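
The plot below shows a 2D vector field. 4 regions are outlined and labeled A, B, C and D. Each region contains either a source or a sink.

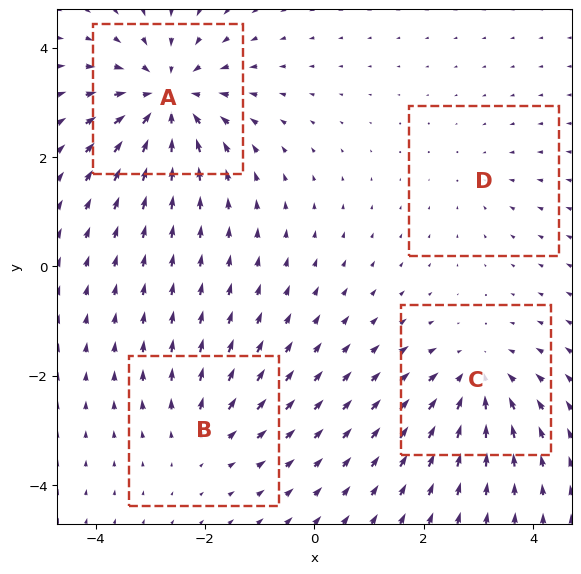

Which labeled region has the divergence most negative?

A

Divergence at each region's feature centre — A: about -7, B: about +3, C: about -5, D: about -2. Region A is most negative.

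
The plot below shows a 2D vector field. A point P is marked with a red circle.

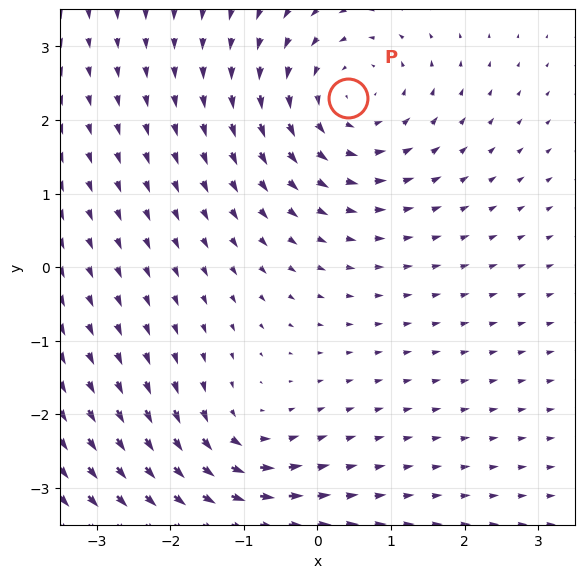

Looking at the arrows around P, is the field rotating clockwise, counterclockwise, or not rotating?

Near P at (0.4, 2.3) the arrows circulate counterclockwise. The curl (z-component) there is about +3; positive curl means counterclockwise rotation.

counterclockwise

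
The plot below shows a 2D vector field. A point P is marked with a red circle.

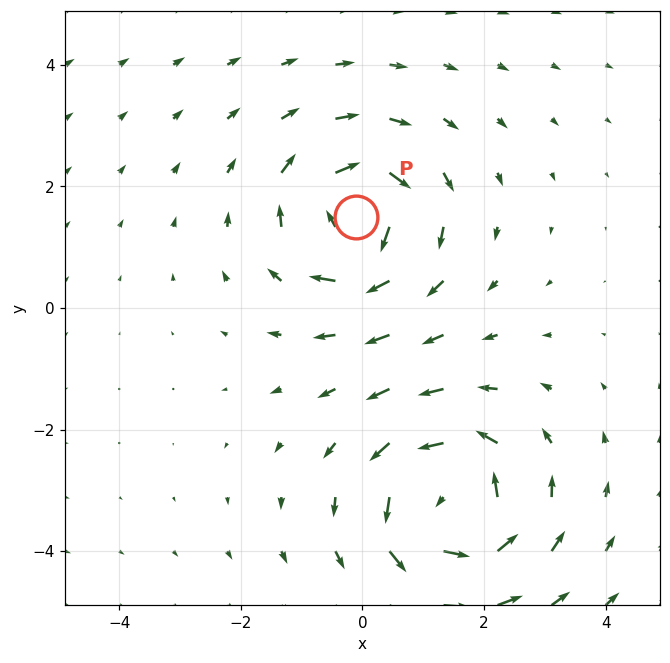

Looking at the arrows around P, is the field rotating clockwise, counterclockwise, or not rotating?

Near P at (-0.1, 1.5) the arrows circulate clockwise. The curl (z-component) there is about -5; negative curl means clockwise rotation.

clockwise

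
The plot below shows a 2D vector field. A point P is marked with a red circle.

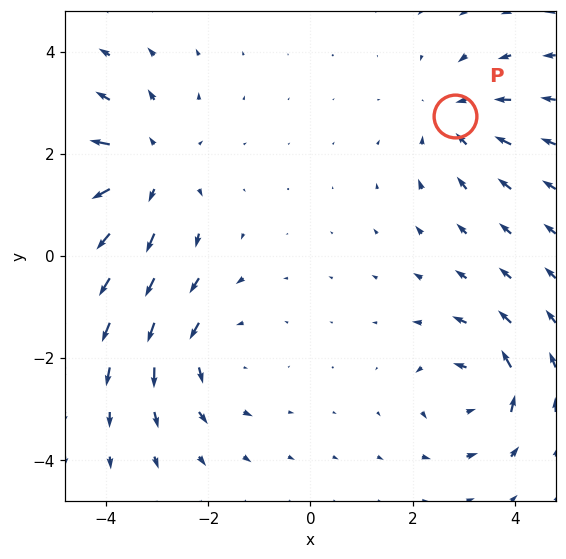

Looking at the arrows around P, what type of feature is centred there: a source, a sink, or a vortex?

At P (2.8, 2.7) the arrows converge inward. Divergence about -3, curl ≈0 — negative divergence with near-zero curl is a sink.

sink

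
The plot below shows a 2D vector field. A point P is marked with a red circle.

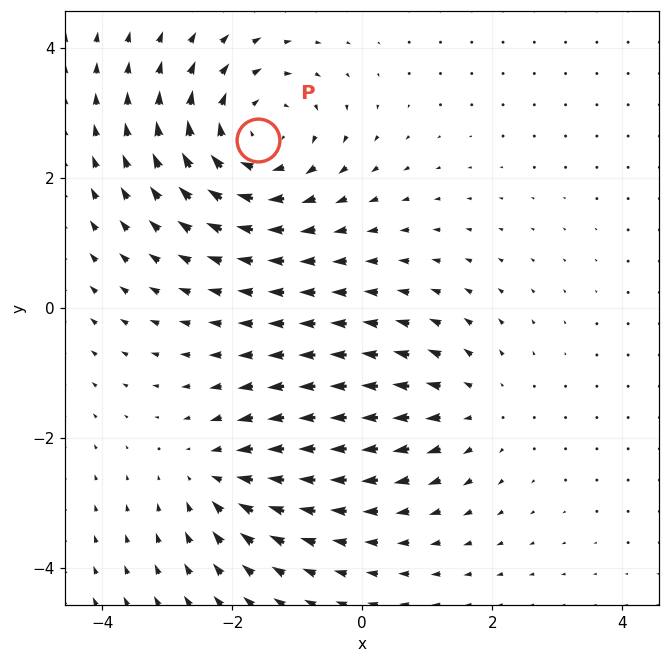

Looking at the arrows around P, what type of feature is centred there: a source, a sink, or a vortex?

vortex

At P (-1.6, 2.6) the arrows circulate clockwise. Divergence ≈0, curl about -4 — near-zero divergence with nonzero curl is a vortex.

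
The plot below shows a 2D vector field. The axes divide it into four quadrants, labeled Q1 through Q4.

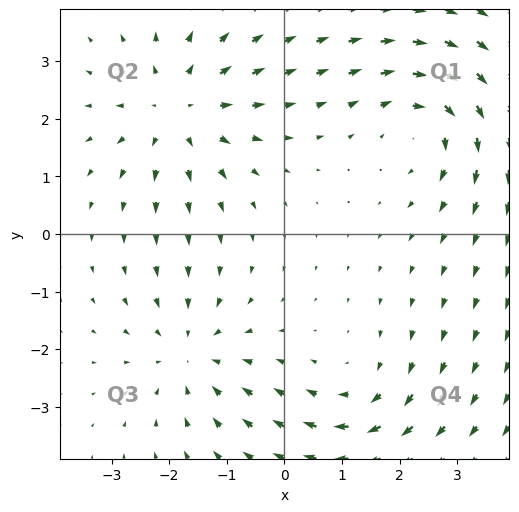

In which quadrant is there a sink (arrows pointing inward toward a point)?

The sink sits at approximately (-1.6, -2.1), which lies in quadrant Q3. The divergence there is about -3, negative as expected for a sink.

Q3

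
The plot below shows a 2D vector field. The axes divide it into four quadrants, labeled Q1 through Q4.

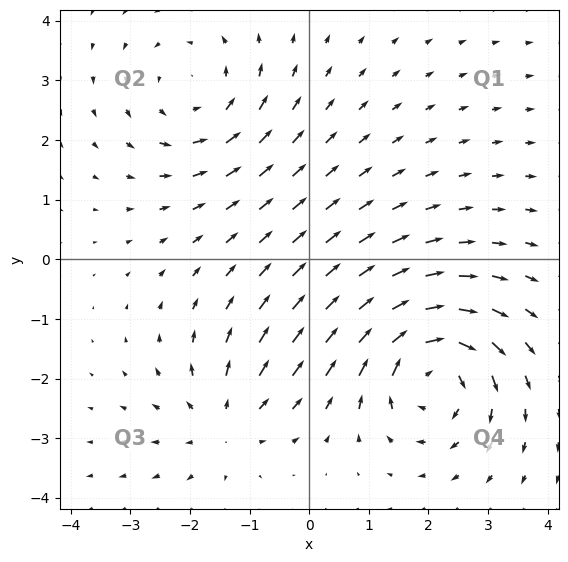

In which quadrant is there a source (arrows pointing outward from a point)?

Q3

The source sits at approximately (-1.4, -2.7), which lies in quadrant Q3. The divergence there is about +3, positive as expected for a source.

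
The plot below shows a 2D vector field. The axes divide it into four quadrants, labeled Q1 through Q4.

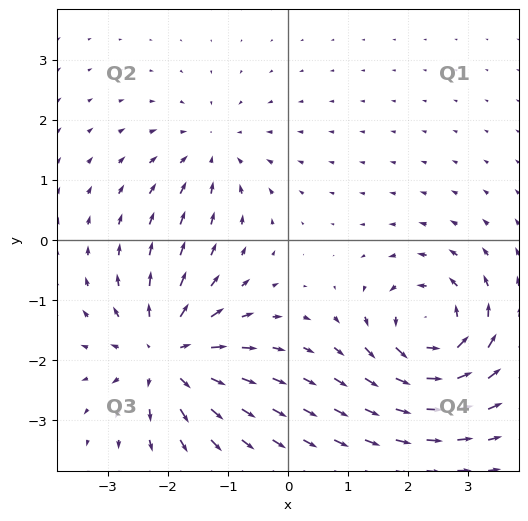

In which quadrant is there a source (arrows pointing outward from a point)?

Q3

The source sits at approximately (-2.0, -1.9), which lies in quadrant Q3. The divergence there is about +5, positive as expected for a source.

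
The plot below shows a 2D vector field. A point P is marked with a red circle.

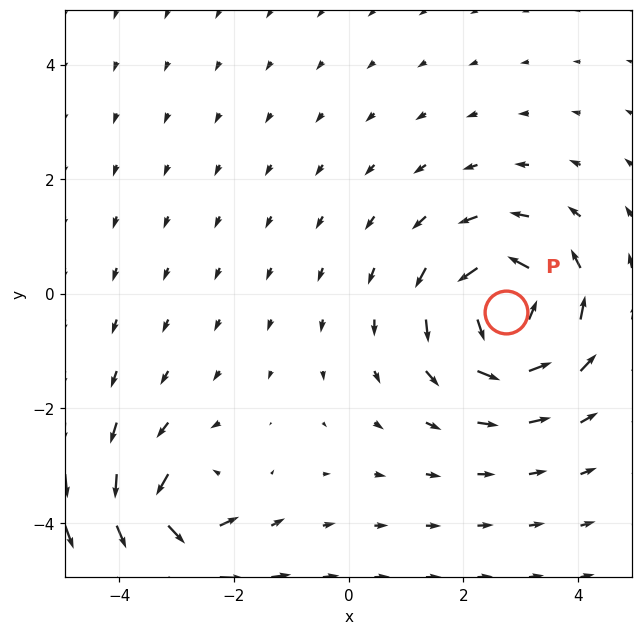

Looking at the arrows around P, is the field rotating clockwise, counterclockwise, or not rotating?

counterclockwise

Near P at (2.7, -0.3) the arrows circulate counterclockwise. The curl (z-component) there is about +5; positive curl means counterclockwise rotation.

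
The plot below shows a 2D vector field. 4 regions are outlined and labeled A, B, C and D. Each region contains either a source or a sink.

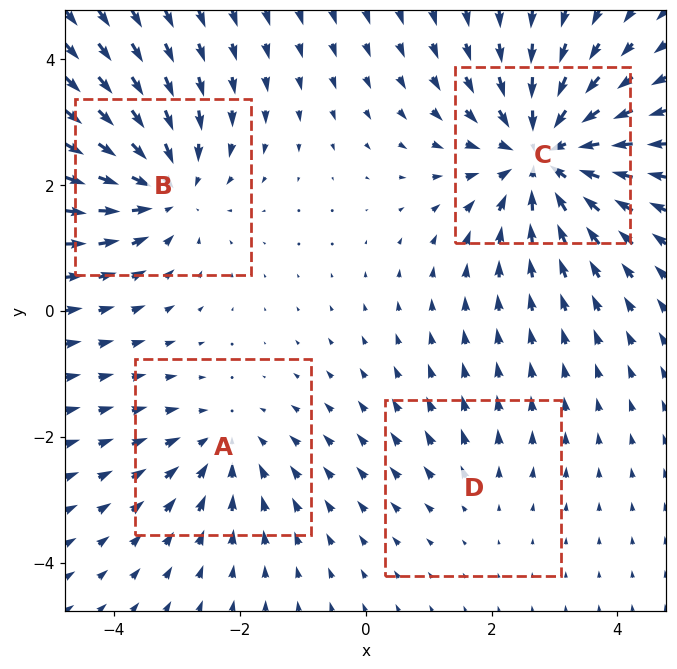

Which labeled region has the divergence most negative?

Divergence at each region's feature centre — A: about -3, B: about -5, C: about -6, D: about +2. Region C is most negative.

C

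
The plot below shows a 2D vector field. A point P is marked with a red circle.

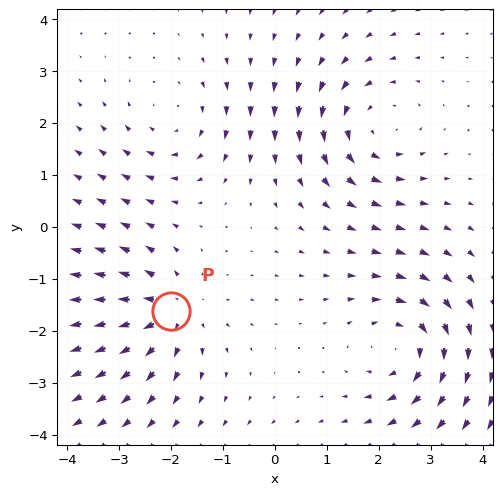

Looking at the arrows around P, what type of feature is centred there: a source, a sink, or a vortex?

source

At P (-2.0, -1.6) the arrows spread outward. Divergence about +4, curl ≈0 — positive divergence with near-zero curl is a source.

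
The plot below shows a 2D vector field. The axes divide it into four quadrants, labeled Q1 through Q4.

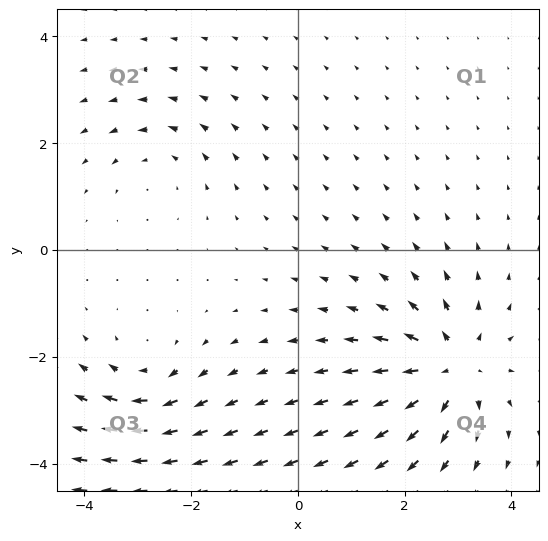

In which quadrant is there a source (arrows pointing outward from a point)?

The source sits at approximately (2.9, -2.2), which lies in quadrant Q4. The divergence there is about +5, positive as expected for a source.

Q4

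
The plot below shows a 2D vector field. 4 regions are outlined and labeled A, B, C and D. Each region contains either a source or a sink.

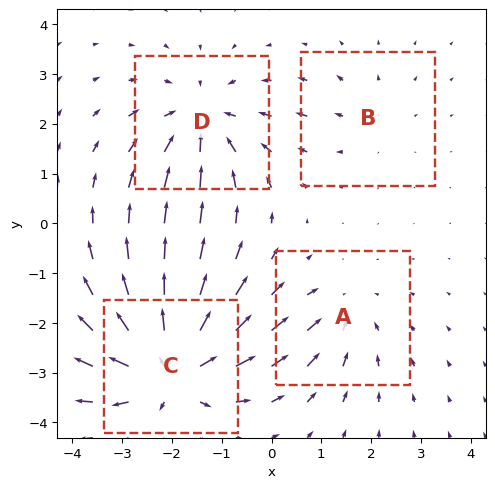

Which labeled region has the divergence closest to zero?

B

Divergence at each region's feature centre — A: about -3, B: about +2, C: about +6, D: about -4. Region B is closest to zero.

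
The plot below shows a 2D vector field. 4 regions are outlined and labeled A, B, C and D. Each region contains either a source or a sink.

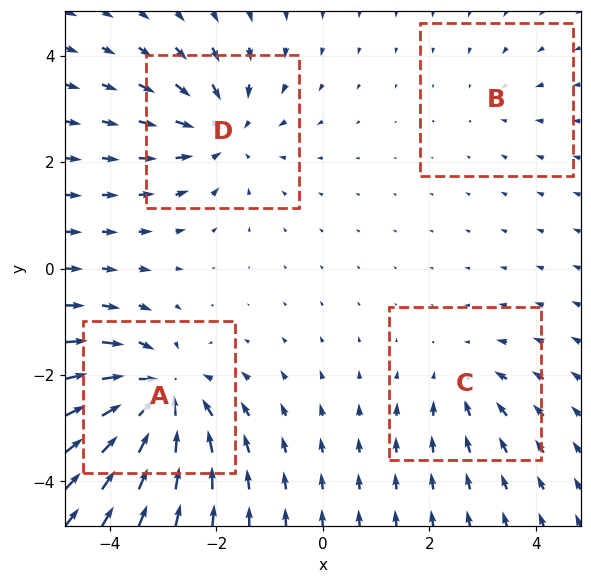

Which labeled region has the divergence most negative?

Divergence at each region's feature centre — A: about -7, B: about -2, C: about -3, D: about -5. Region A is most negative.

A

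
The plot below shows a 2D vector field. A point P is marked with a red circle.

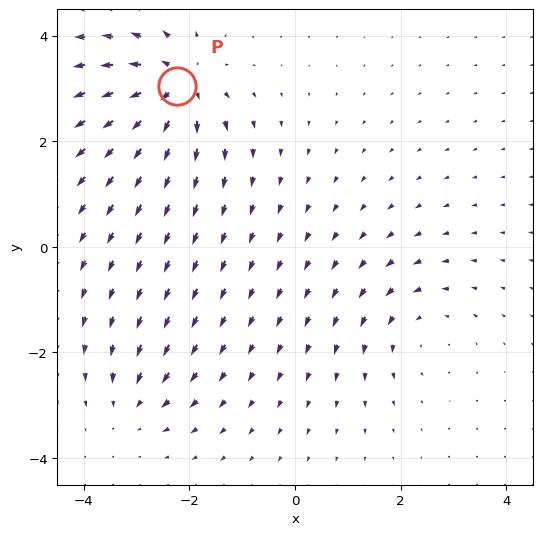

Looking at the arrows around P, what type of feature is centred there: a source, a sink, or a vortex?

At P (-2.2, 3.0) the arrows spread outward. Divergence about +7, curl ≈0 — positive divergence with near-zero curl is a source.

source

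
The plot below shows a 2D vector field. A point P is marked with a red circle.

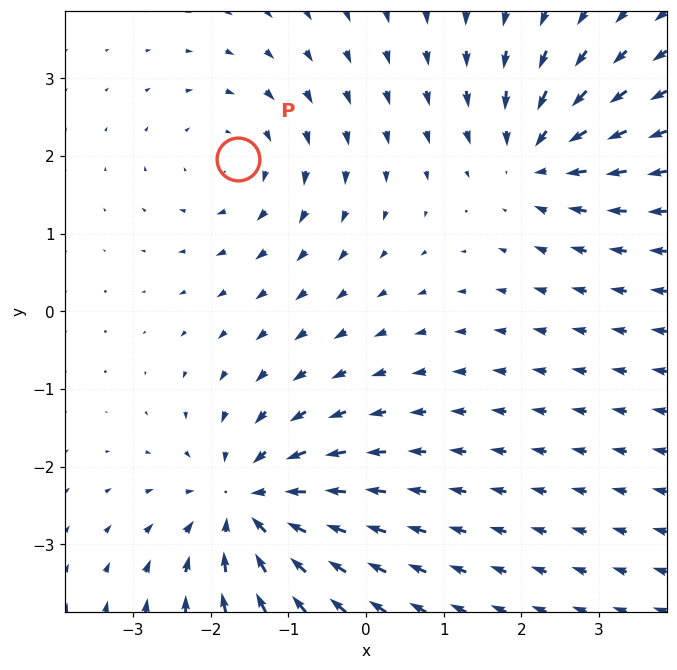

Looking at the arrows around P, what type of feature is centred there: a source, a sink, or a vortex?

vortex

At P (-1.6, 2.0) the arrows circulate clockwise. Divergence ≈0, curl about -2 — near-zero divergence with nonzero curl is a vortex.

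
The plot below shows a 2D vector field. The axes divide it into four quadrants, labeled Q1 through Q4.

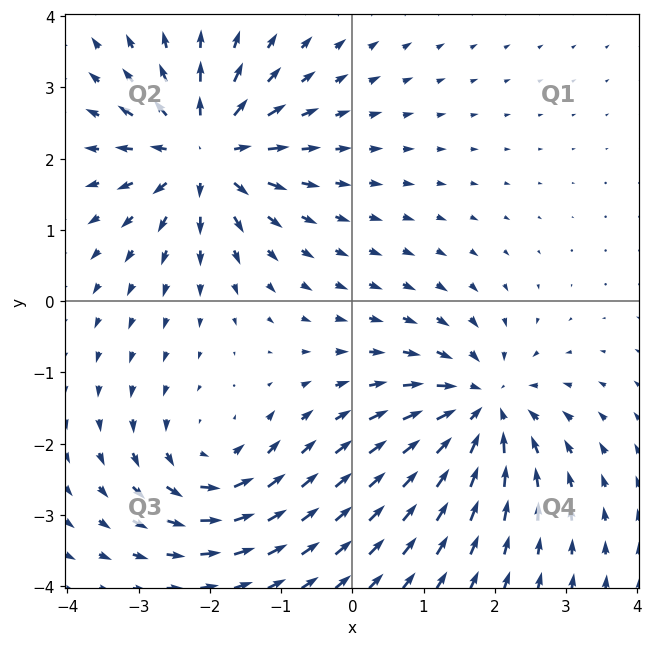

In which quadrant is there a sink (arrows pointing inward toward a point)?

Q4

The sink sits at approximately (1.8, -1.5), which lies in quadrant Q4. The divergence there is about -5, negative as expected for a sink.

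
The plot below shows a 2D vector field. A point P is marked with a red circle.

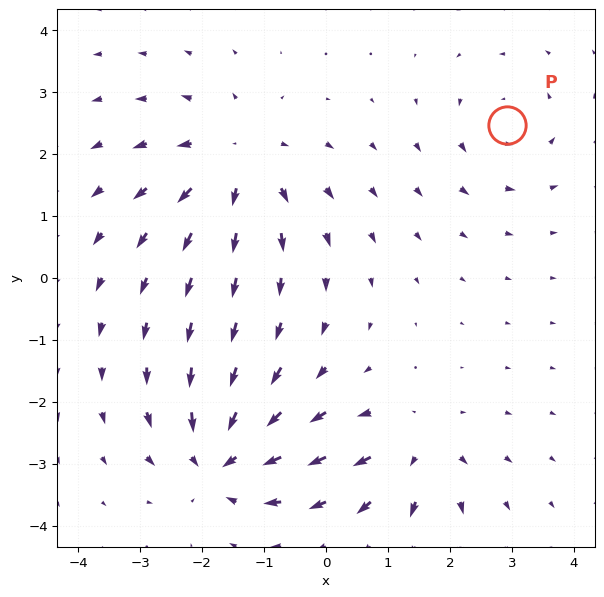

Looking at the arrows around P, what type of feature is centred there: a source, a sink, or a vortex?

vortex

At P (2.9, 2.5) the arrows circulate counterclockwise. Divergence ≈0, curl about +4 — near-zero divergence with nonzero curl is a vortex.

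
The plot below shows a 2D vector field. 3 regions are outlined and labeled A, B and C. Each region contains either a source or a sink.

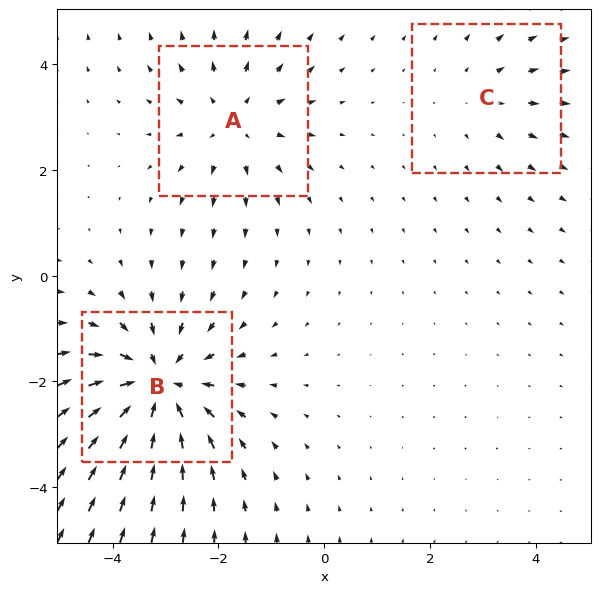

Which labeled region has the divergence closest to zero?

Divergence at each region's feature centre — A: about +3, B: about -5, C: about +2. Region C is closest to zero.

C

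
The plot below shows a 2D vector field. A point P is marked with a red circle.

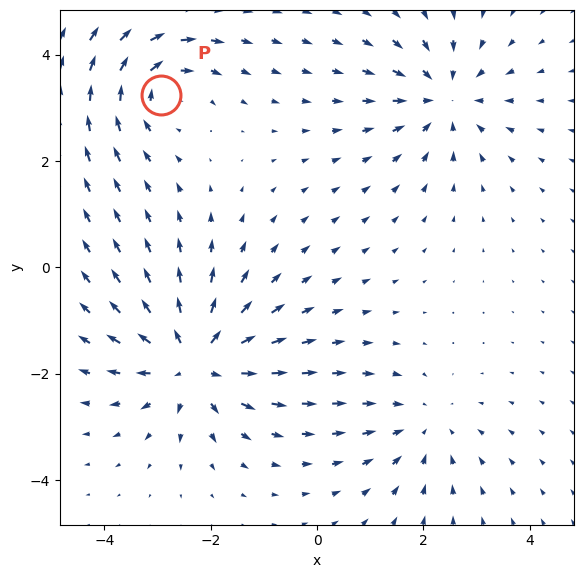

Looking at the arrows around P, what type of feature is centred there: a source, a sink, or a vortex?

vortex

At P (-2.9, 3.2) the arrows circulate clockwise. Divergence ≈0, curl about -4 — near-zero divergence with nonzero curl is a vortex.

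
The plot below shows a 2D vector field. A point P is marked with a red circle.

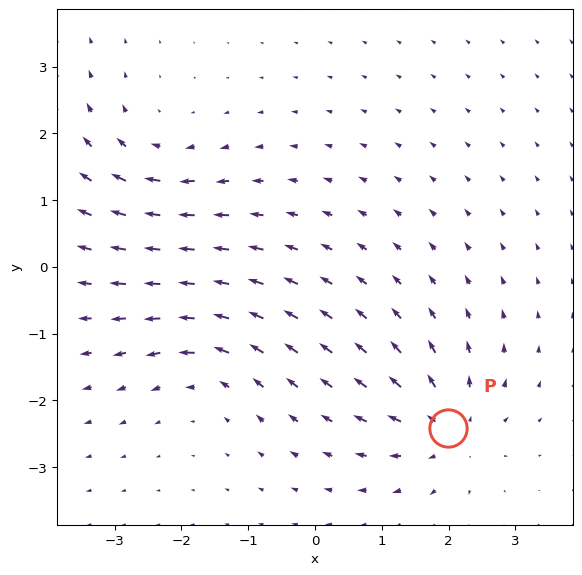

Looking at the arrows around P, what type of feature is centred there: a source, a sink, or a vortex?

At P (2.0, -2.4) the arrows spread outward. Divergence about +6, curl ≈0 — positive divergence with near-zero curl is a source.

source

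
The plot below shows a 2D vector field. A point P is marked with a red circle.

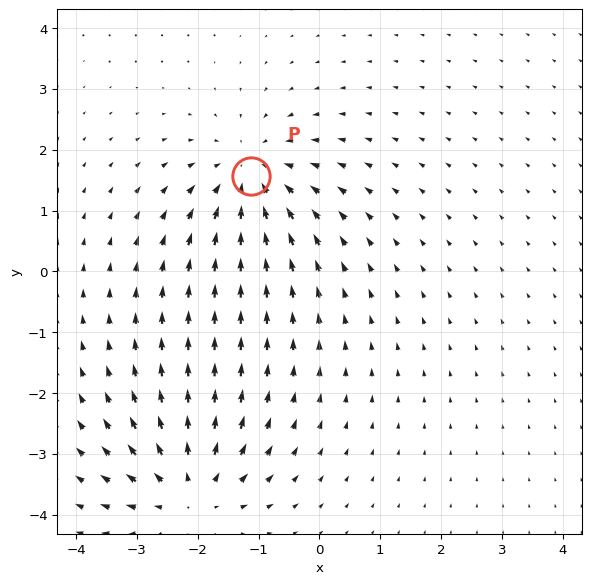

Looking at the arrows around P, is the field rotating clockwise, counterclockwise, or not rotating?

Near P at (-1.1, 1.6) the arrows show no circulation. The curl there is ≈0.

not rotating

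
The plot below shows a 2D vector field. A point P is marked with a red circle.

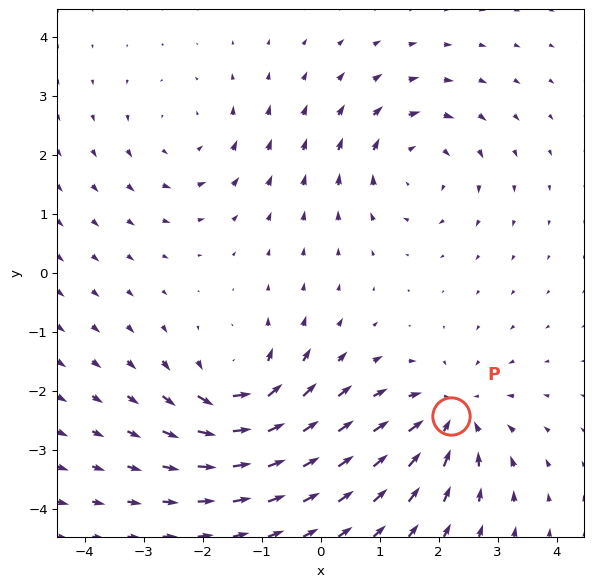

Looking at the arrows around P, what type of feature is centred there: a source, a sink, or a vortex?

sink

At P (2.2, -2.4) the arrows converge inward. Divergence about -5, curl ≈0 — negative divergence with near-zero curl is a sink.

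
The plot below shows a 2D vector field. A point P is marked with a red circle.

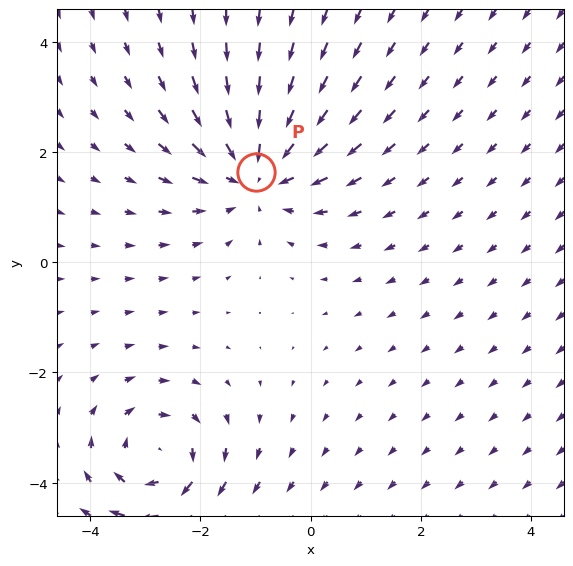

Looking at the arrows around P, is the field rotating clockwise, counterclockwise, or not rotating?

Near P at (-1.0, 1.6) the arrows show no circulation. The curl there is ≈0.

not rotating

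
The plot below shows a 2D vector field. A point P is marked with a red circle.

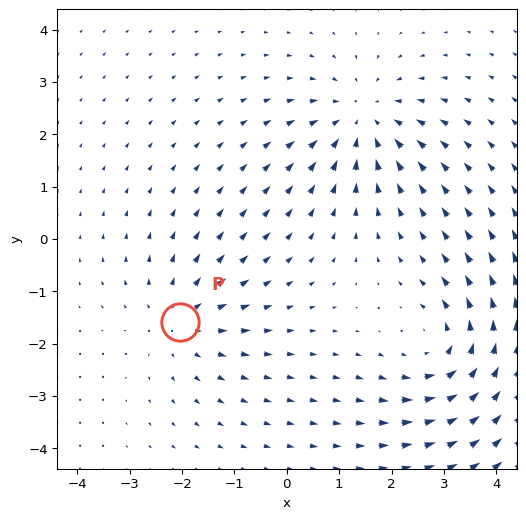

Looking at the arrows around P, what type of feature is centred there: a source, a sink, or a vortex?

source

At P (-2.0, -1.6) the arrows spread outward. Divergence about +3, curl ≈0 — positive divergence with near-zero curl is a source.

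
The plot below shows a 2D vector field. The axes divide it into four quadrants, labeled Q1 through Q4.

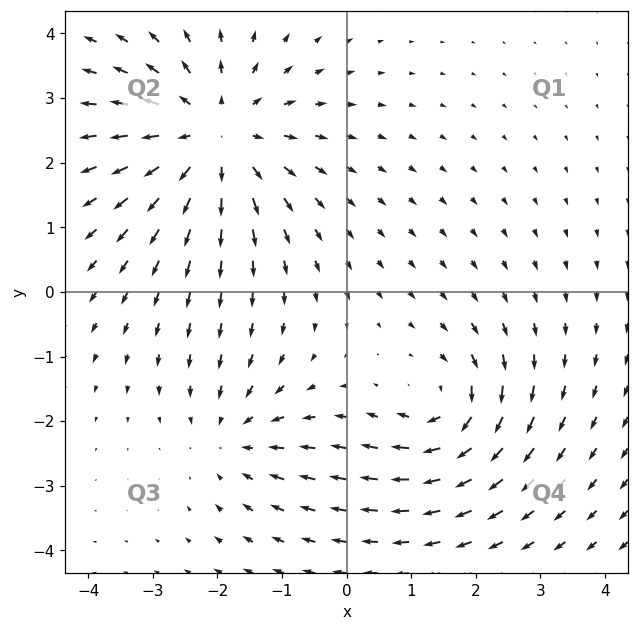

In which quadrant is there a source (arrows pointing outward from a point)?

Q2

The source sits at approximately (-2.0, 2.4), which lies in quadrant Q2. The divergence there is about +4, positive as expected for a source.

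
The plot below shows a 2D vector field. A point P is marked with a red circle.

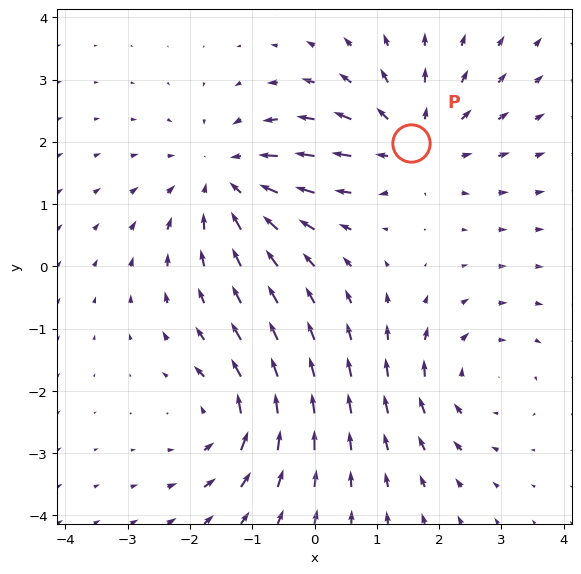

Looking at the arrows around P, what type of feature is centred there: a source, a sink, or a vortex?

source

At P (1.6, 2.0) the arrows spread outward. Divergence about +4, curl ≈0 — positive divergence with near-zero curl is a source.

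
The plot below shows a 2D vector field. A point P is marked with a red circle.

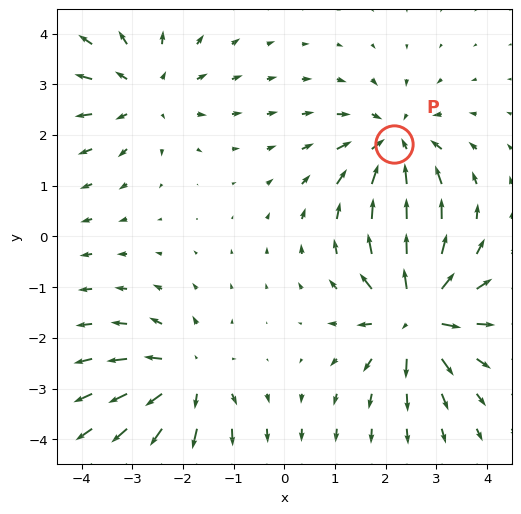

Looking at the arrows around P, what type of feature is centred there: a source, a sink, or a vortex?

sink

At P (2.2, 1.8) the arrows converge inward. Divergence about -4, curl ≈0 — negative divergence with near-zero curl is a sink.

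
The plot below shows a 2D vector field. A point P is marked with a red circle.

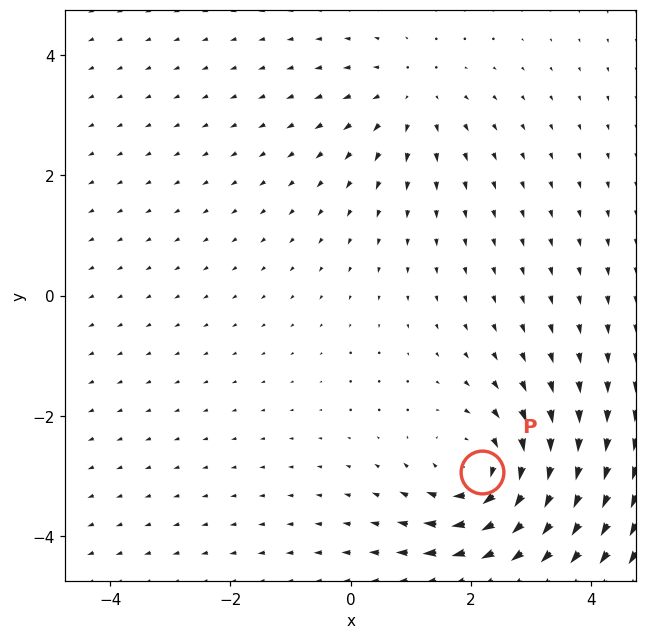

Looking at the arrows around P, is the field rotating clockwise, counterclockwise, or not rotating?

Near P at (2.2, -2.9) the arrows circulate clockwise. The curl (z-component) there is about -4; negative curl means clockwise rotation.

clockwise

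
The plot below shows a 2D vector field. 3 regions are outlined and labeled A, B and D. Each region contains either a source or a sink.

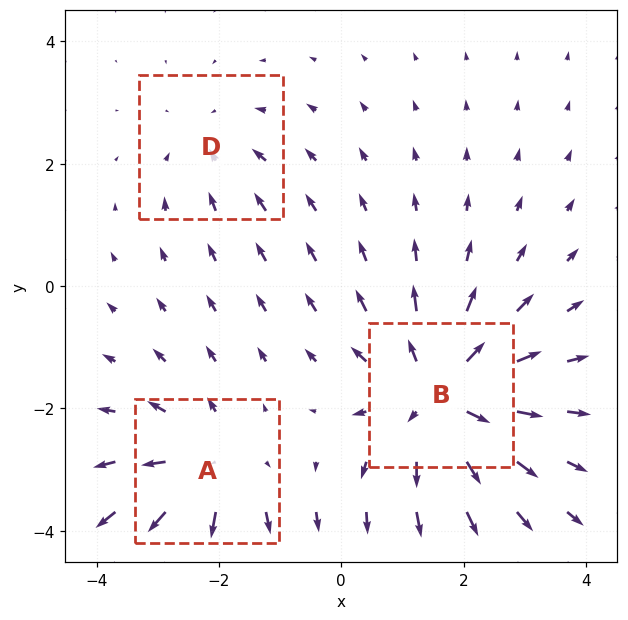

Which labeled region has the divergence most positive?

Divergence at each region's feature centre — A: about +3, B: about +4, D: about -2. Region B is most positive.

B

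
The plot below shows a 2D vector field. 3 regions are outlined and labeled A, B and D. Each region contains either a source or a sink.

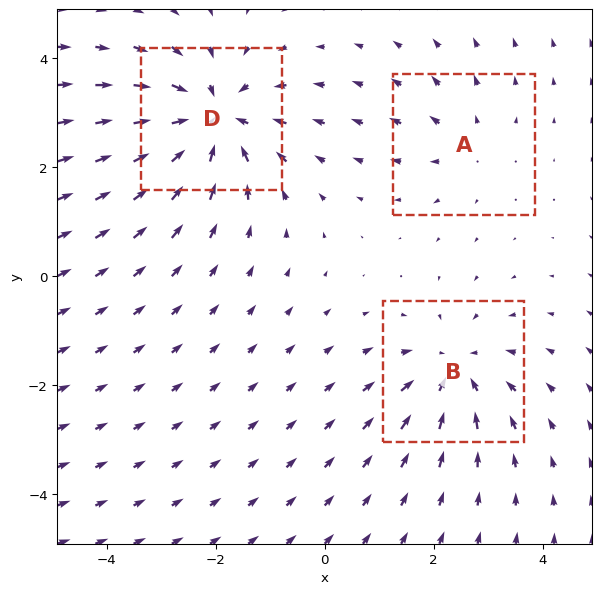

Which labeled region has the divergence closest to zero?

Divergence at each region's feature centre — A: about +2, B: about -3, D: about -5. Region A is closest to zero.

A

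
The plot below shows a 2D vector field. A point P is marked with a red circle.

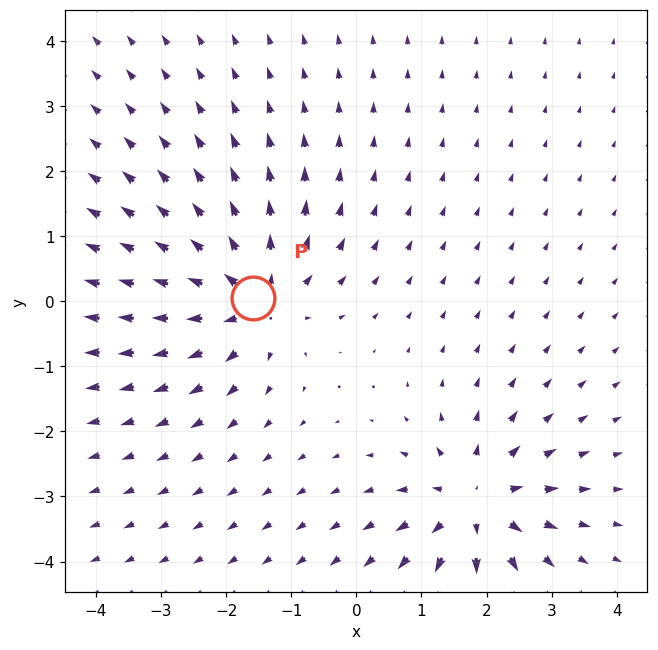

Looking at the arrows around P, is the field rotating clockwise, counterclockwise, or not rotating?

Near P at (-1.6, 0.0) the arrows show no circulation. The curl there is ≈0.

not rotating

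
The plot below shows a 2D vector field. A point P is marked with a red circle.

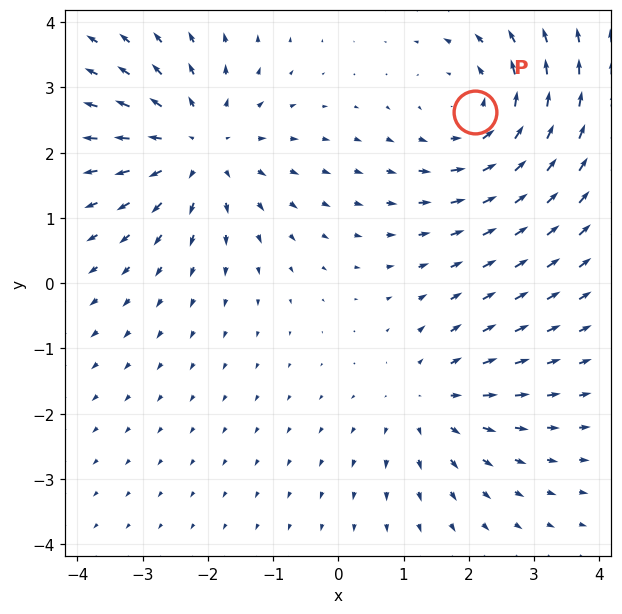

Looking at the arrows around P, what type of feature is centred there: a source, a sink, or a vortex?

At P (2.1, 2.6) the arrows circulate counterclockwise. Divergence ≈0, curl about +4 — near-zero divergence with nonzero curl is a vortex.

vortex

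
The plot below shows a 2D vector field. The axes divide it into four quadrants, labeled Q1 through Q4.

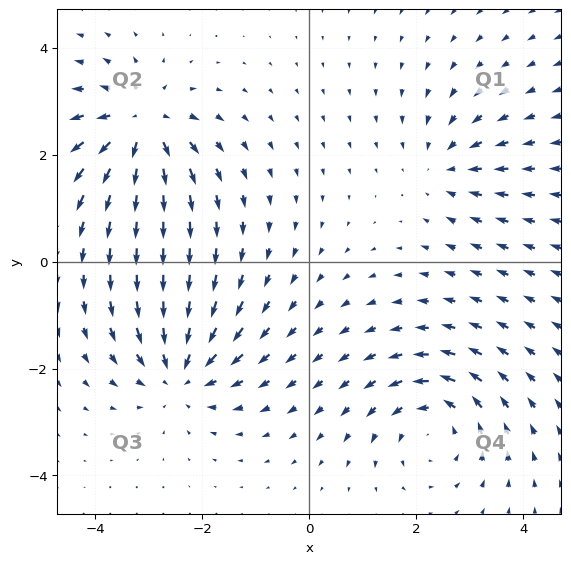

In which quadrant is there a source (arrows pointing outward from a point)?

Q2

The source sits at approximately (-3.1, 2.6), which lies in quadrant Q2. The divergence there is about +5, positive as expected for a source.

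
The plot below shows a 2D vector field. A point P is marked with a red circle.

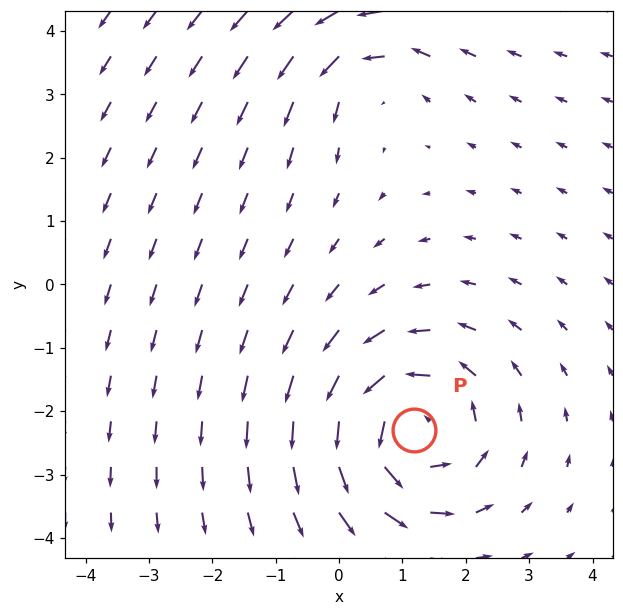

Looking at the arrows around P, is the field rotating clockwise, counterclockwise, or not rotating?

Near P at (1.2, -2.3) the arrows circulate counterclockwise. The curl (z-component) there is about +4; positive curl means counterclockwise rotation.

counterclockwise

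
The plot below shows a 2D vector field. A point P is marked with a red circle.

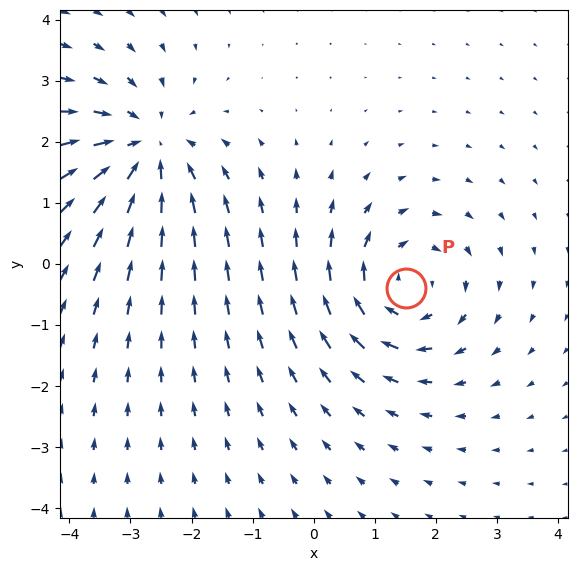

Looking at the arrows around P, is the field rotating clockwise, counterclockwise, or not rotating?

clockwise

Near P at (1.5, -0.4) the arrows circulate clockwise. The curl (z-component) there is about -5; negative curl means clockwise rotation.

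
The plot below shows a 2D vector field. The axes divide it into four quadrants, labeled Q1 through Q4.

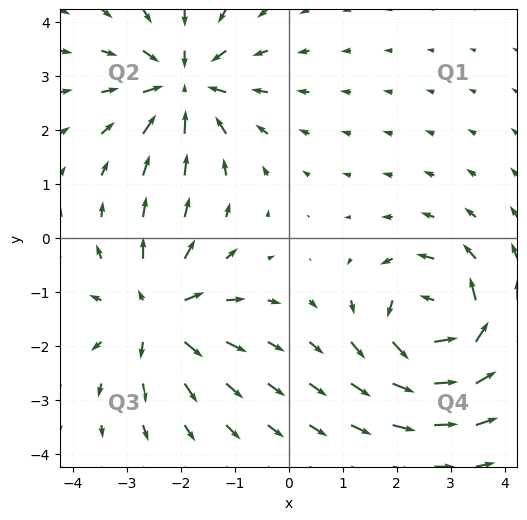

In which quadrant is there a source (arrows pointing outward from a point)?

The source sits at approximately (-2.4, -1.4), which lies in quadrant Q3. The divergence there is about +5, positive as expected for a source.

Q3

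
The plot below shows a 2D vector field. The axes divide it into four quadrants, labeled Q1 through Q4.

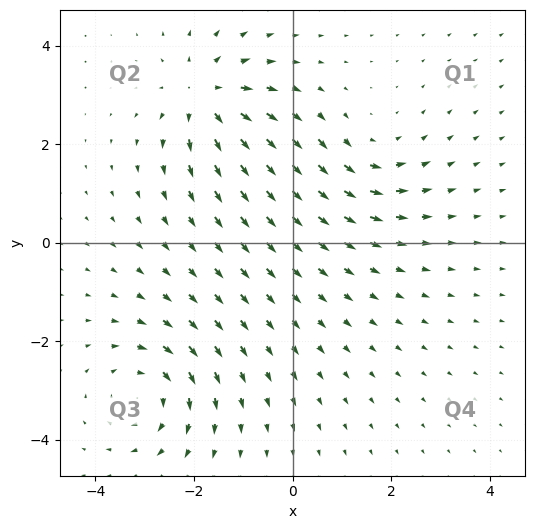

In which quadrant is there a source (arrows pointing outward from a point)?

Q2

The source sits at approximately (-1.8, 3.0), which lies in quadrant Q2. The divergence there is about +6, positive as expected for a source.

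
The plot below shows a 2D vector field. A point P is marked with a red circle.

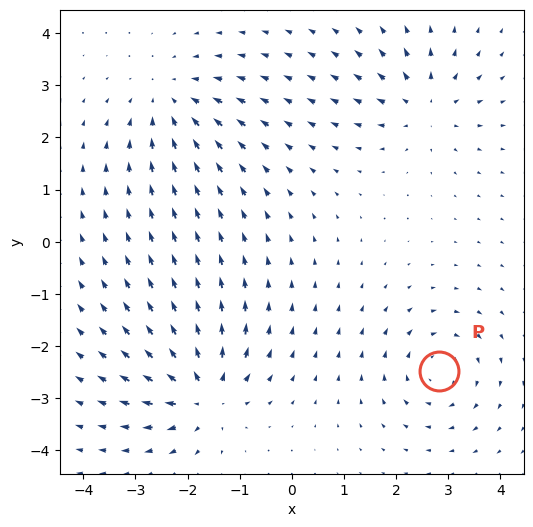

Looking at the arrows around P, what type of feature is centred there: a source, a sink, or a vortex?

At P (2.8, -2.5) the arrows circulate clockwise. Divergence ≈0, curl about -3 — near-zero divergence with nonzero curl is a vortex.

vortex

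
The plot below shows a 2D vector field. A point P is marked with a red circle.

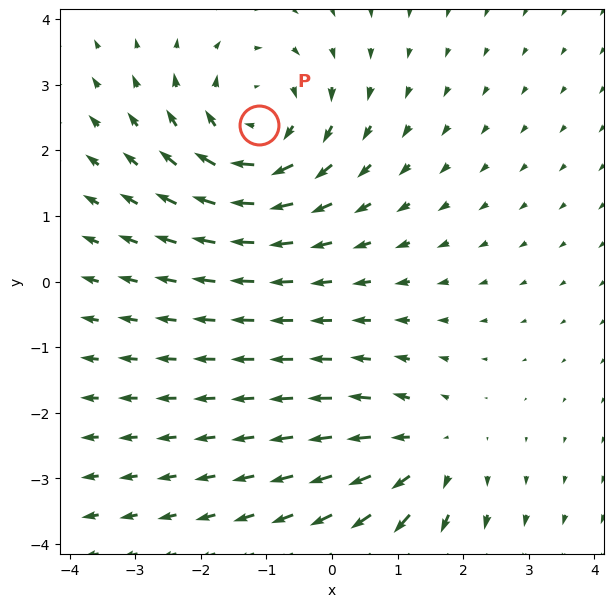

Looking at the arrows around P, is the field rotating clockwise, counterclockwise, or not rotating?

clockwise

Near P at (-1.1, 2.4) the arrows circulate clockwise. The curl (z-component) there is about -4; negative curl means clockwise rotation.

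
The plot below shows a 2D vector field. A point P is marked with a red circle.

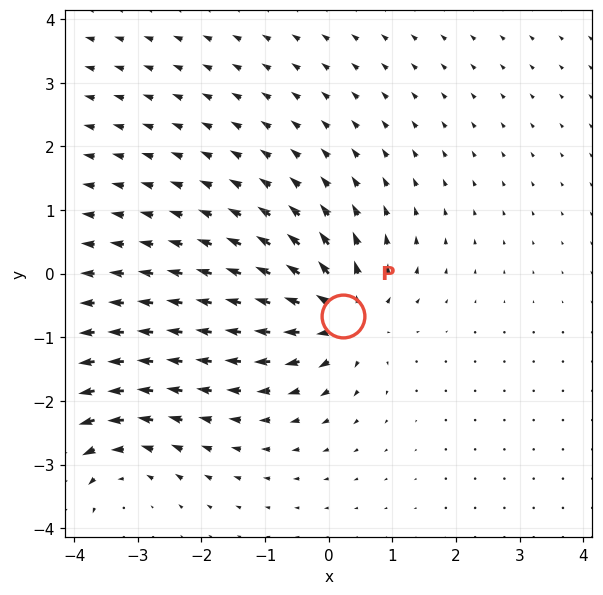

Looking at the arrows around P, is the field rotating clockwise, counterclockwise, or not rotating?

not rotating

Near P at (0.2, -0.7) the arrows show no circulation. The curl there is ≈0.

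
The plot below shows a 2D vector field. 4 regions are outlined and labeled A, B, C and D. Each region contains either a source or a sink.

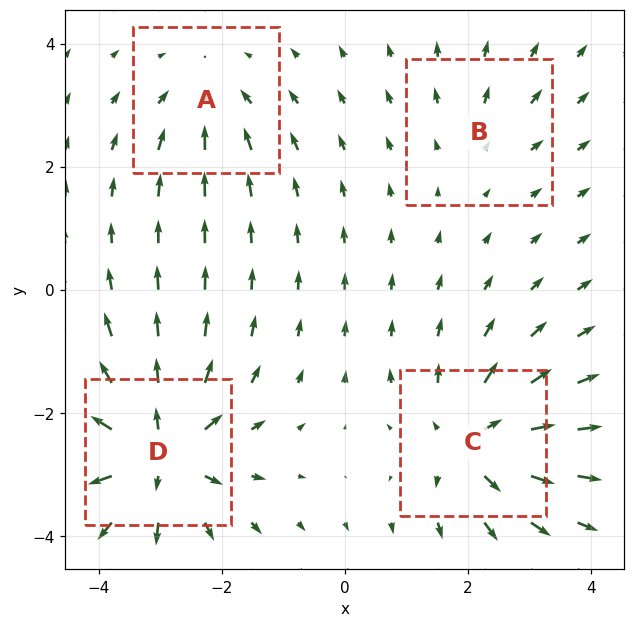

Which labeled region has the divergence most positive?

Divergence at each region's feature centre — A: about -4, B: about +2, C: about +6, D: about +7. Region D is most positive.

D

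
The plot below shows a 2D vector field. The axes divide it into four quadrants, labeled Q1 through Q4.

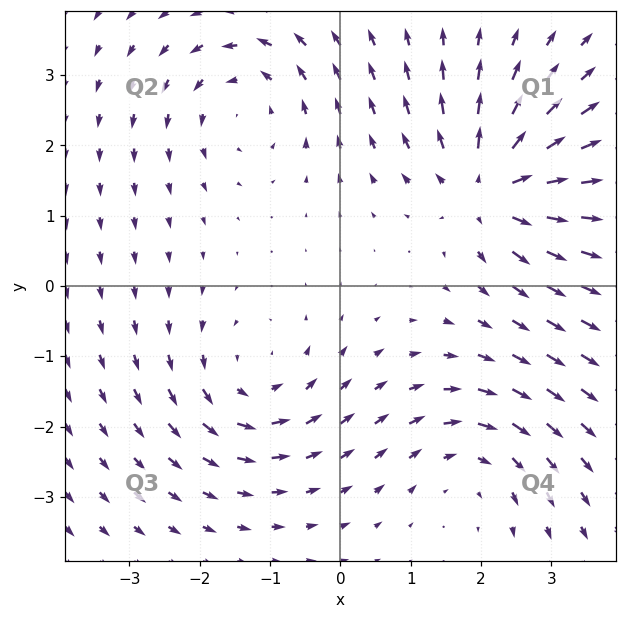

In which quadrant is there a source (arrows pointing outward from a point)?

Q1

The source sits at approximately (2.2, 1.4), which lies in quadrant Q1. The divergence there is about +5, positive as expected for a source.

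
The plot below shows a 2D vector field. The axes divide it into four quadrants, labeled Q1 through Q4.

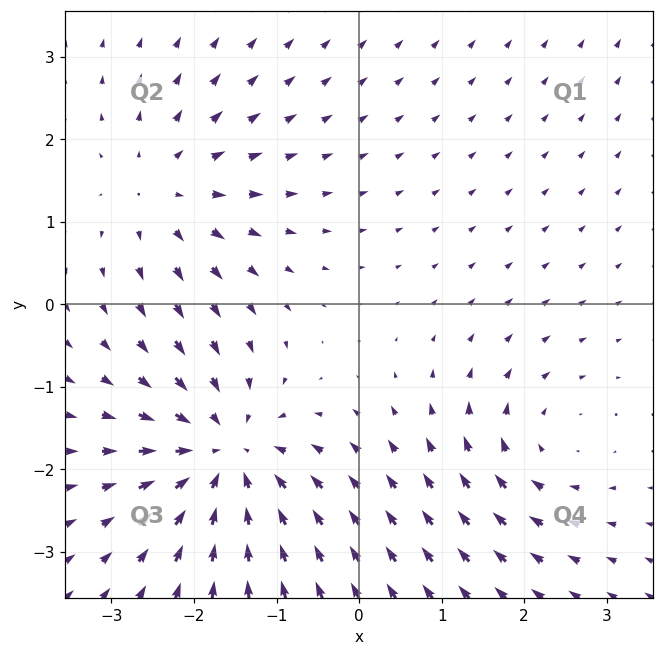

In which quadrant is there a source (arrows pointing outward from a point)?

The source sits at approximately (-2.4, 1.4), which lies in quadrant Q2. The divergence there is about +3, positive as expected for a source.

Q2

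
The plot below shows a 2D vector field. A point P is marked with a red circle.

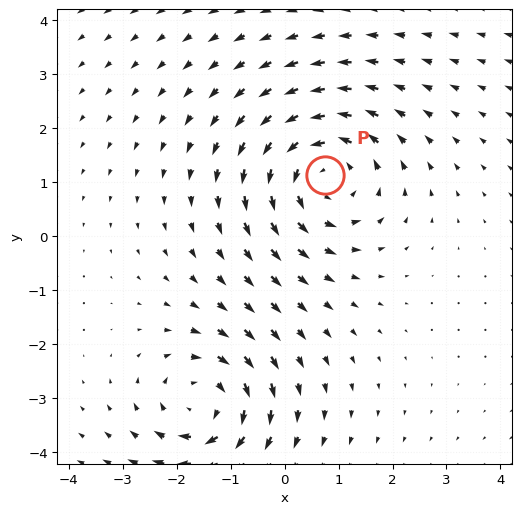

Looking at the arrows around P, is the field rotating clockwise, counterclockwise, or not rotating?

counterclockwise

Near P at (0.7, 1.1) the arrows circulate counterclockwise. The curl (z-component) there is about +4; positive curl means counterclockwise rotation.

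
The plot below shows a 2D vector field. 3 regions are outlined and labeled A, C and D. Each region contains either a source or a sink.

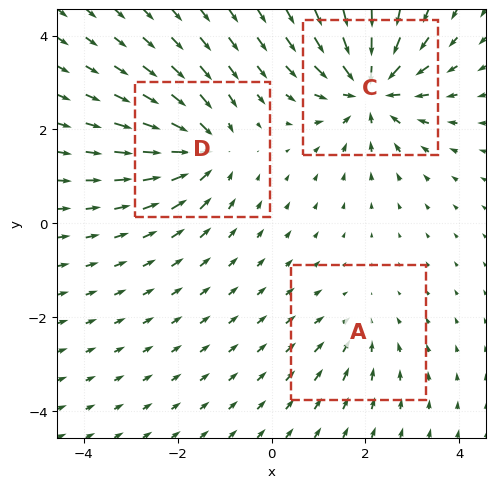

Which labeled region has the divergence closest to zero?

A

Divergence at each region's feature centre — A: about -2, C: about -6, D: about -4. Region A is closest to zero.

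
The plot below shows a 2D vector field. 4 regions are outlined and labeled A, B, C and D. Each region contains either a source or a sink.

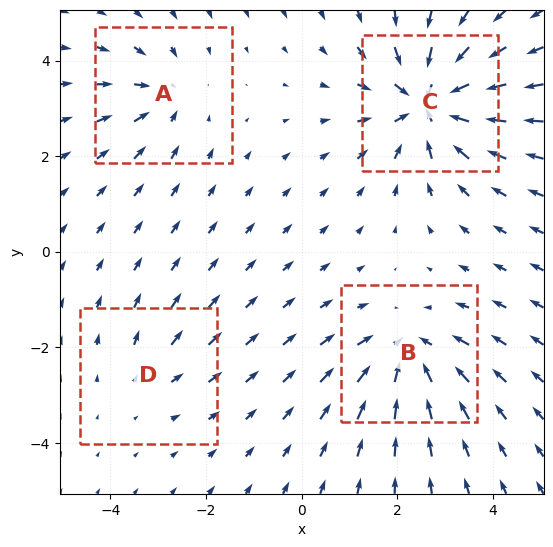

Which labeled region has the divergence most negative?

C

Divergence at each region's feature centre — A: about -4, B: about -5, C: about -7, D: about +2. Region C is most negative.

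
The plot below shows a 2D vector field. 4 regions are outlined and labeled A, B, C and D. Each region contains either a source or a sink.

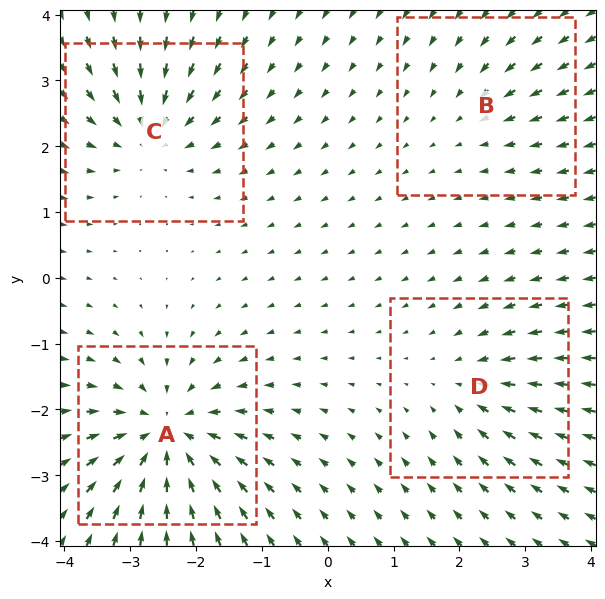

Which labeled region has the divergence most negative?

Divergence at each region's feature centre — A: about -8, B: about -2, C: about -5, D: about -4. Region A is most negative.

A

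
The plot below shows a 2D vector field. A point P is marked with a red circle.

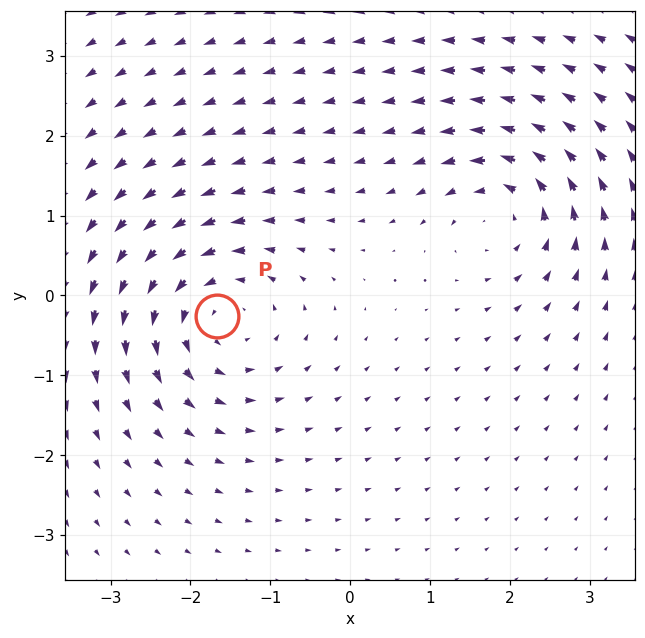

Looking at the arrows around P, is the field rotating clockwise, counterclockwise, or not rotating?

counterclockwise

Near P at (-1.7, -0.3) the arrows circulate counterclockwise. The curl (z-component) there is about +5; positive curl means counterclockwise rotation.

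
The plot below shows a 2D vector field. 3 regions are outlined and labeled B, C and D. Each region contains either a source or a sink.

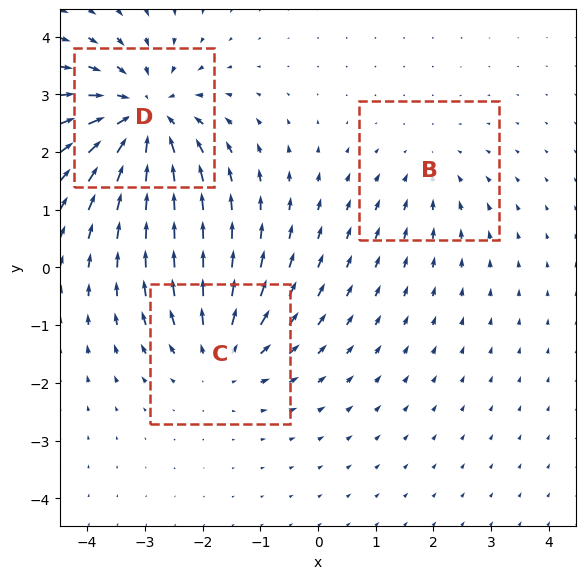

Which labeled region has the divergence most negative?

Divergence at each region's feature centre — B: about -2, C: about +3, D: about -5. Region D is most negative.

D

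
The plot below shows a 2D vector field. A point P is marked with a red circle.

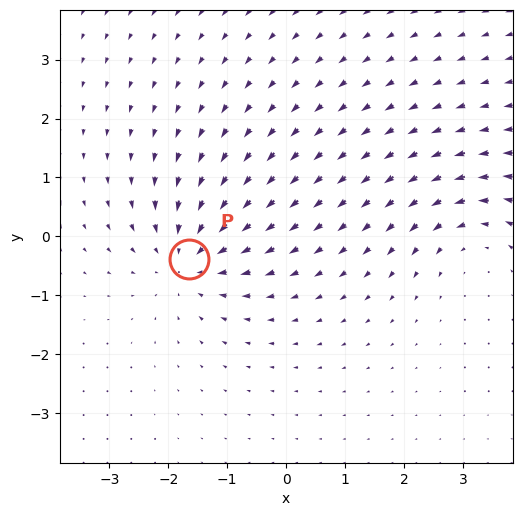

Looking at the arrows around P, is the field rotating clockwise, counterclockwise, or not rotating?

not rotating

Near P at (-1.7, -0.4) the arrows show no circulation. The curl there is ≈0.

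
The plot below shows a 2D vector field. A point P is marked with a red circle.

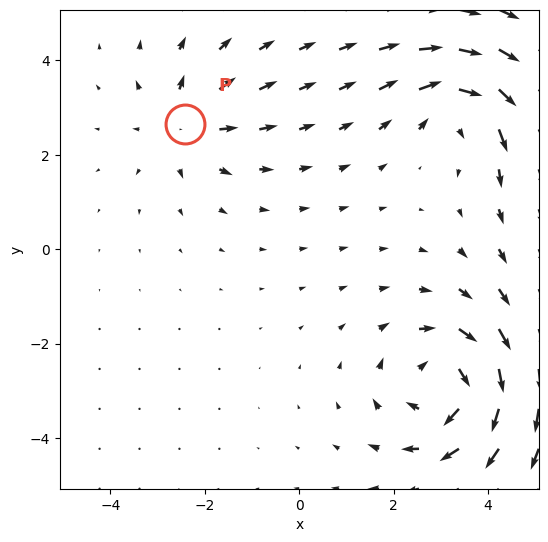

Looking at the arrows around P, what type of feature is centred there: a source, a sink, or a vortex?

source

At P (-2.4, 2.6) the arrows spread outward. Divergence about +3, curl ≈0 — positive divergence with near-zero curl is a source.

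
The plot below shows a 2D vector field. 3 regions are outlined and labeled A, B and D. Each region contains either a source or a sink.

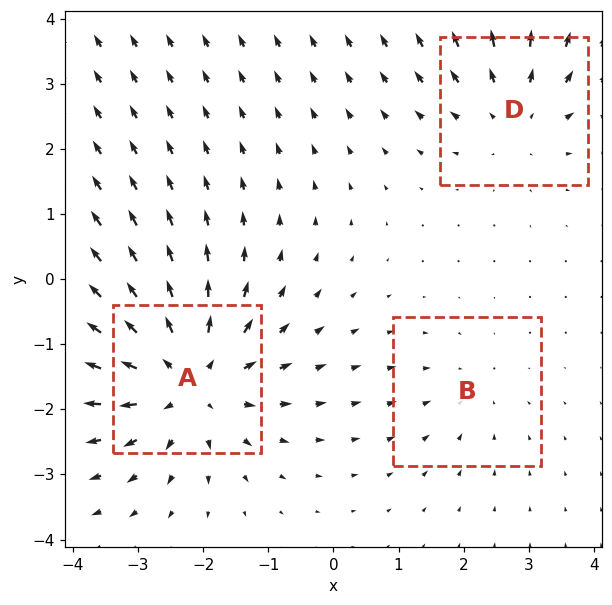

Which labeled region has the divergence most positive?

Divergence at each region's feature centre — A: about +5, B: about -2, D: about +3. Region A is most positive.

A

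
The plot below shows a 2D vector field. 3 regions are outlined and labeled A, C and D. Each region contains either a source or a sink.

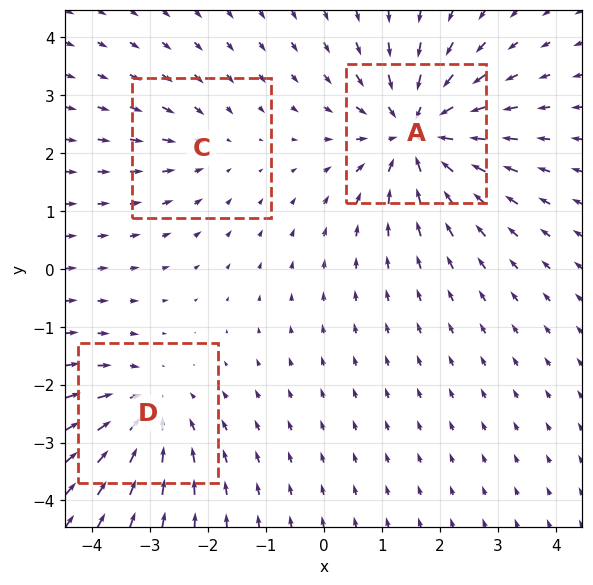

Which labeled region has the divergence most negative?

A

Divergence at each region's feature centre — A: about -5, C: about -2, D: about -3. Region A is most negative.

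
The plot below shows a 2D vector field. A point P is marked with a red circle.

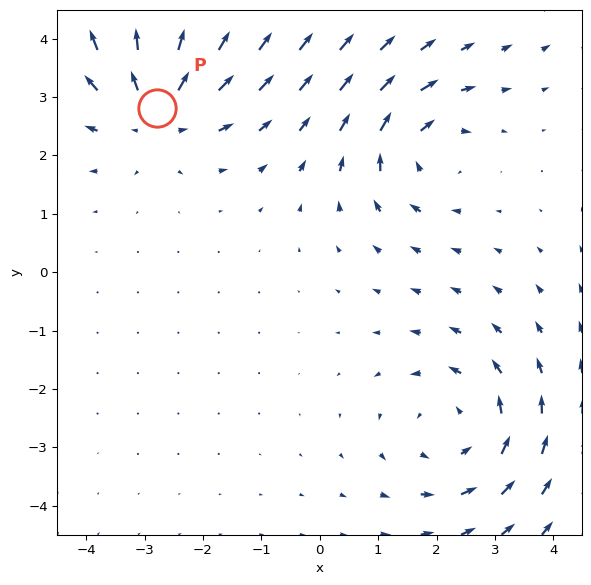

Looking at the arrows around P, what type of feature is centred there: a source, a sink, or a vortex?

source

At P (-2.8, 2.8) the arrows spread outward. Divergence about +4, curl ≈0 — positive divergence with near-zero curl is a source.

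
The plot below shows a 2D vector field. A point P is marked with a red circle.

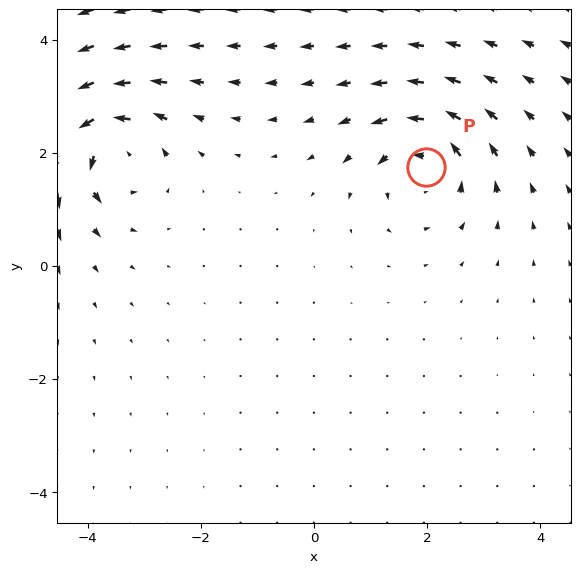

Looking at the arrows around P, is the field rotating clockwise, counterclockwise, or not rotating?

Near P at (2.0, 1.7) the arrows circulate counterclockwise. The curl (z-component) there is about +6; positive curl means counterclockwise rotation.

counterclockwise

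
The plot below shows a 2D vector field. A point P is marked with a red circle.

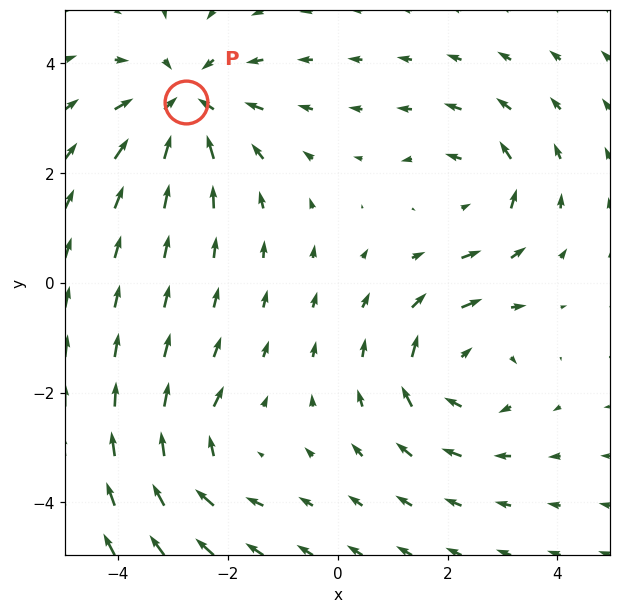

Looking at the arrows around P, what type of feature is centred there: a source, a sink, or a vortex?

sink

At P (-2.8, 3.3) the arrows converge inward. Divergence about -4, curl ≈0 — negative divergence with near-zero curl is a sink.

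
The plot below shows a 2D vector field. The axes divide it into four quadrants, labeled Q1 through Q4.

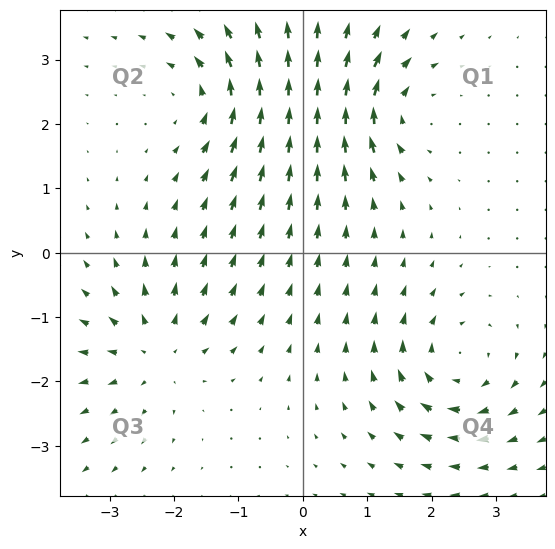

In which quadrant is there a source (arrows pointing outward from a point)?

The source sits at approximately (-2.3, -1.5), which lies in quadrant Q3. The divergence there is about +3, positive as expected for a source.

Q3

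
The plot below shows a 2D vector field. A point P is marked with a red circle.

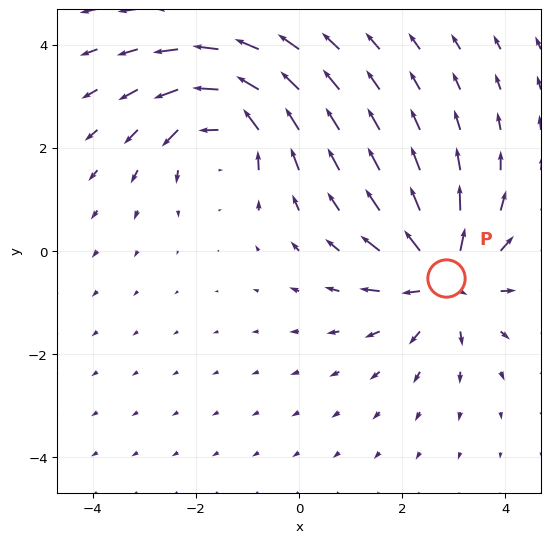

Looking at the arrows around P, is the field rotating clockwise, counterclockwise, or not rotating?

not rotating

Near P at (2.8, -0.5) the arrows show no circulation. The curl there is ≈0.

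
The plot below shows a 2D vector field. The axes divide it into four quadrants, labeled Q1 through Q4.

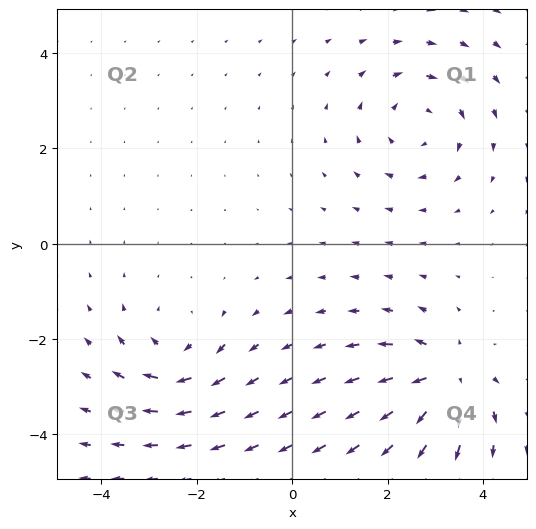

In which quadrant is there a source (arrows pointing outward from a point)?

Q4

The source sits at approximately (3.2, -2.8), which lies in quadrant Q4. The divergence there is about +7, positive as expected for a source.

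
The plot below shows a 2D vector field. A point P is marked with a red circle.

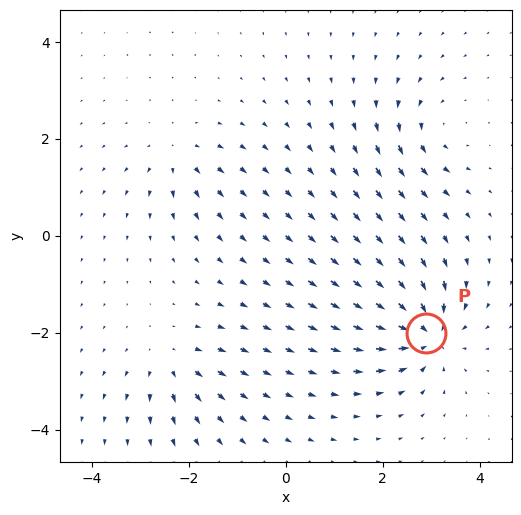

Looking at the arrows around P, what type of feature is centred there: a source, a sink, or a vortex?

sink

At P (2.9, -2.0) the arrows converge inward. Divergence about -7, curl ≈0 — negative divergence with near-zero curl is a sink.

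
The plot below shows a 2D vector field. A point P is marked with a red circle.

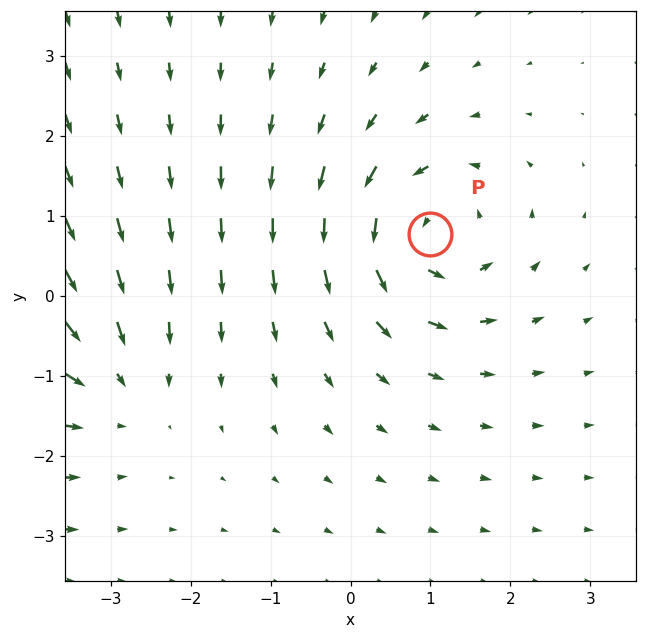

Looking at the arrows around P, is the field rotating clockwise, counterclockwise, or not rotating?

counterclockwise

Near P at (1.0, 0.8) the arrows circulate counterclockwise. The curl (z-component) there is about +5; positive curl means counterclockwise rotation.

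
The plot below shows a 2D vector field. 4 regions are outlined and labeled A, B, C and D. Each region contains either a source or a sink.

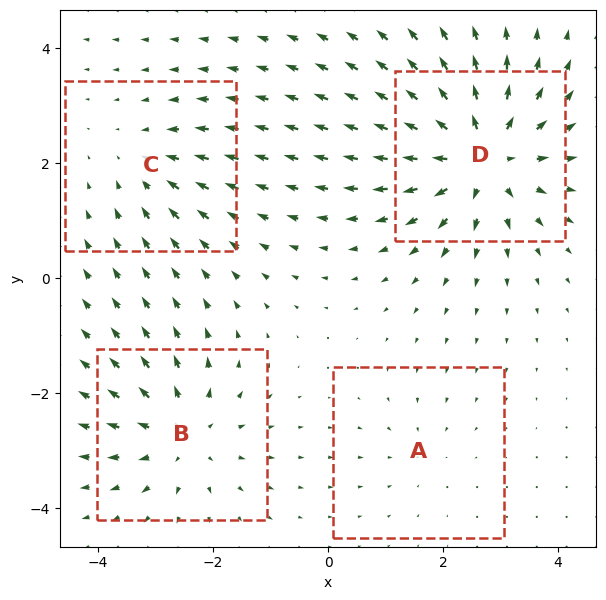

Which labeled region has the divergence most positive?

Divergence at each region's feature centre — A: about -2, B: about +5, C: about -3, D: about +7. Region D is most positive.

D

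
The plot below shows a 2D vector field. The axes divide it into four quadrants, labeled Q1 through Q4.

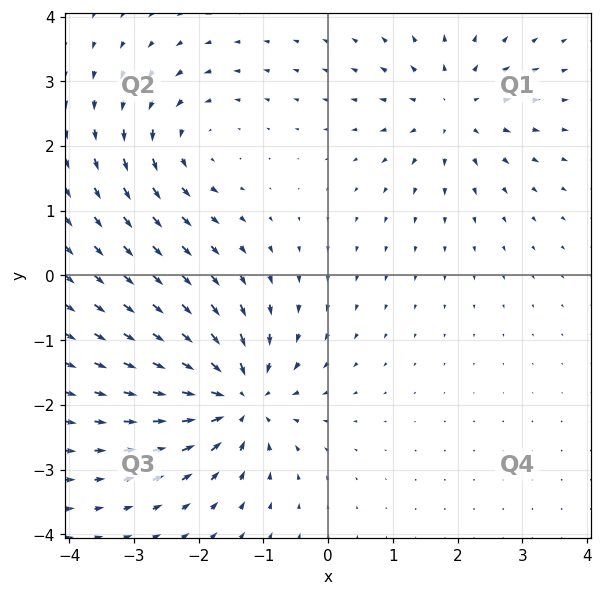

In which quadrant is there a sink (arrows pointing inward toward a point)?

Q3

The sink sits at approximately (-1.4, -1.9), which lies in quadrant Q3. The divergence there is about -6, negative as expected for a sink.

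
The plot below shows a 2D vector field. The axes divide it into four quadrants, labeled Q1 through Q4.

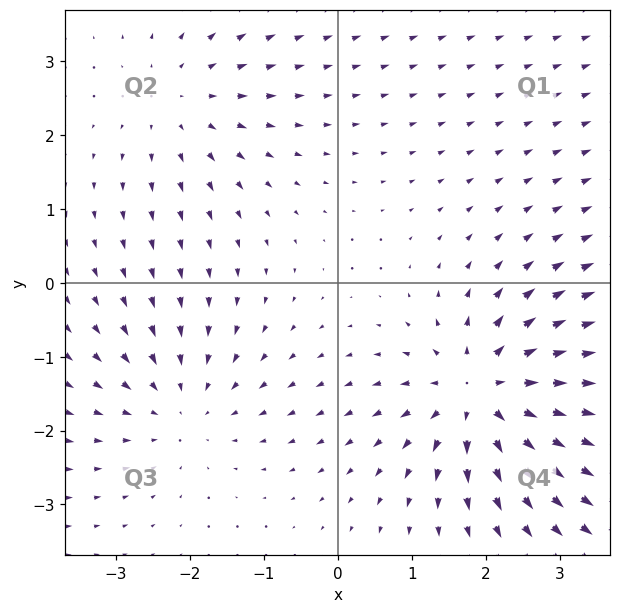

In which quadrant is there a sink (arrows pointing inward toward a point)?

The sink sits at approximately (-2.1, -1.7), which lies in quadrant Q3. The divergence there is about -3, negative as expected for a sink.

Q3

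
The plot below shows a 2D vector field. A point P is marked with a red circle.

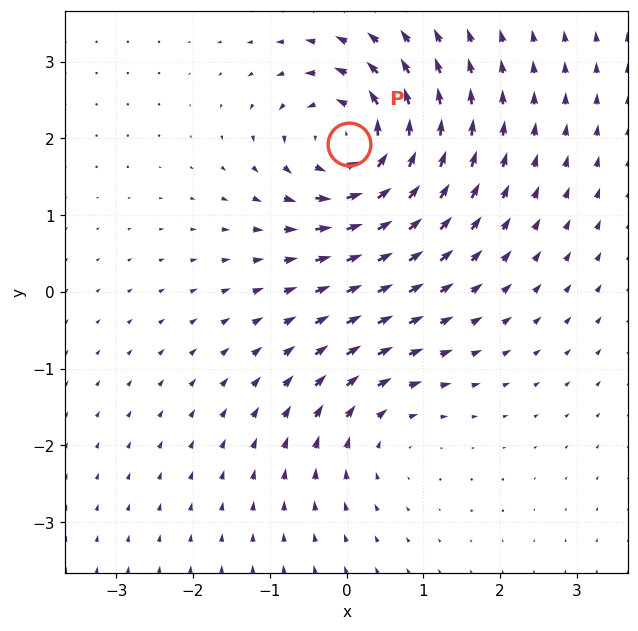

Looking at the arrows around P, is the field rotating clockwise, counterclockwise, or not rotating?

counterclockwise

Near P at (0.0, 1.9) the arrows circulate counterclockwise. The curl (z-component) there is about +7; positive curl means counterclockwise rotation.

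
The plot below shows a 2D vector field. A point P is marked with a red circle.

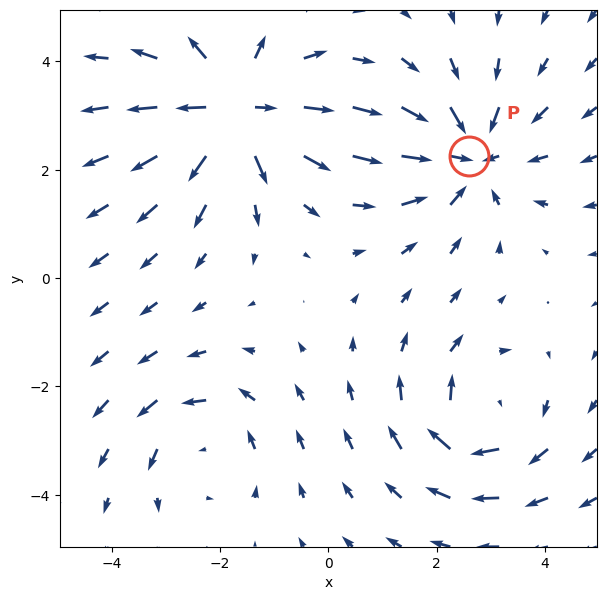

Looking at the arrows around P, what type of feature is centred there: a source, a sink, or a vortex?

sink

At P (2.6, 2.3) the arrows converge inward. Divergence about -4, curl ≈0 — negative divergence with near-zero curl is a sink.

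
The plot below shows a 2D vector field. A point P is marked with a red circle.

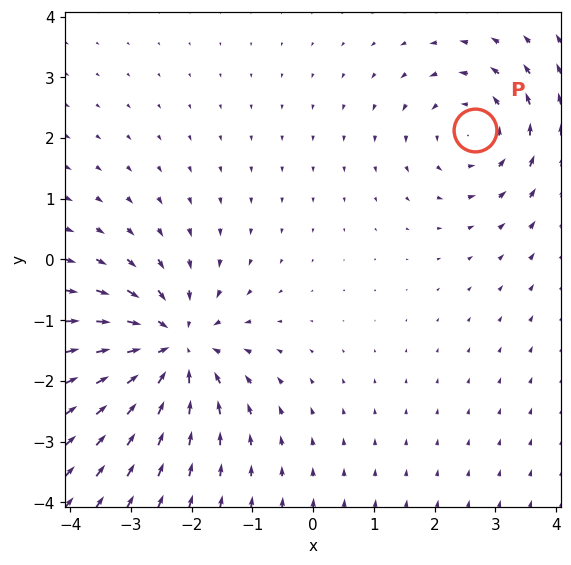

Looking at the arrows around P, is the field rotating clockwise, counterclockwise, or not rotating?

counterclockwise

Near P at (2.7, 2.1) the arrows circulate counterclockwise. The curl (z-component) there is about +3; positive curl means counterclockwise rotation.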